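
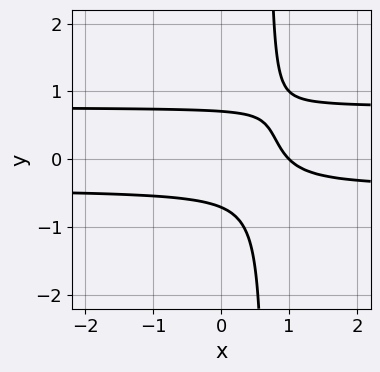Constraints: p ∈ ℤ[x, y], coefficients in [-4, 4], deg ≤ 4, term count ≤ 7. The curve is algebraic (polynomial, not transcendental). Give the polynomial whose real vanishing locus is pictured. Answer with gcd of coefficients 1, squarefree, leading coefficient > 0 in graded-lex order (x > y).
3*x*y^2 - x*y - 2*y^2 - x + 1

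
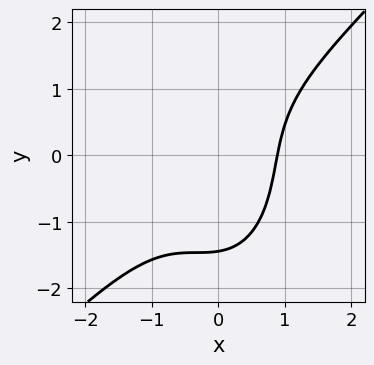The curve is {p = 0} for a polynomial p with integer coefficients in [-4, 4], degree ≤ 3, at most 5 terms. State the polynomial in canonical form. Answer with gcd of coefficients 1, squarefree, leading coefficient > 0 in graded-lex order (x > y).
3*x^3 - 2*x^2*y - y^3 + x - 3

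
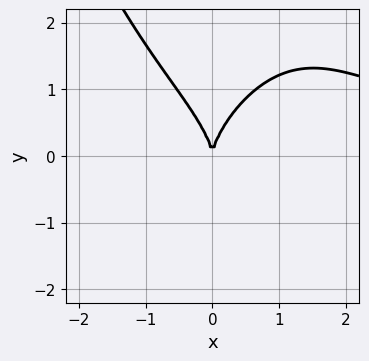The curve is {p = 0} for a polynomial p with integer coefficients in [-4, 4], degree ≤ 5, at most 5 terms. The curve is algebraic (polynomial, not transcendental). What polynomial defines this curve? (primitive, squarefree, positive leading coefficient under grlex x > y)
(a) deg p = 4. No degree-3 curve has this shape.
(b) Observable constraints: one x-axis crossing is at x = 0; one y-axis crossing is at y = 0.
(c) Assembling these constraints gives the stated polynomial.

x^3*y + y^3 - 3*x^2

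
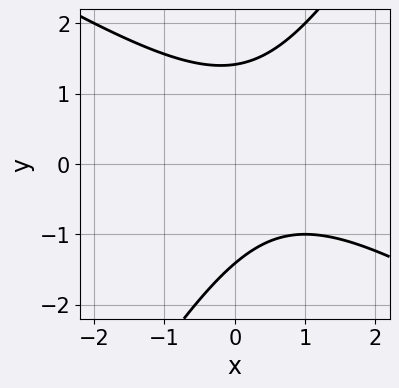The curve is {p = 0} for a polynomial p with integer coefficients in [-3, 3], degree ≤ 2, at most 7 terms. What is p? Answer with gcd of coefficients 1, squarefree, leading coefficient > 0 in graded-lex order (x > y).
x^2 + x*y - y^2 - x + 2

deg p = 2. A generic line meets the curve in up to 2 points.
Observable constraints: it misses every integer gridline on the x-axis.
The integer polynomial consistent with all of this is the stated p.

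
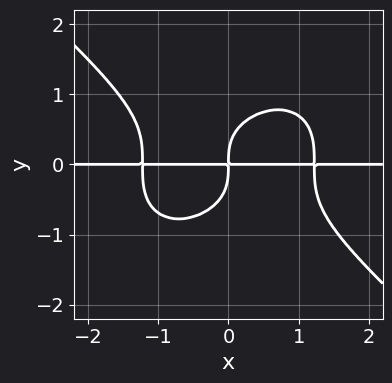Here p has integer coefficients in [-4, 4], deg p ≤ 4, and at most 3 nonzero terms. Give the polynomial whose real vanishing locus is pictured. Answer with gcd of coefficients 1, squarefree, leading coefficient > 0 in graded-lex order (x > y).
First, degree: the shape is more complex than any degree-3 curve, so deg p = 4.
Then, reading off the gridlines: every point of the x-axis in the box is on the curve.
Finally, together with the visible shape, these determine p as stated.

2*x^3*y + 3*y^4 - 3*x*y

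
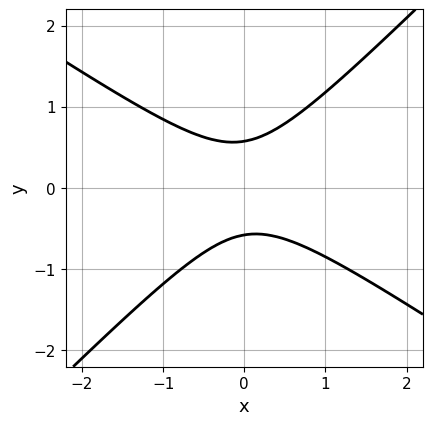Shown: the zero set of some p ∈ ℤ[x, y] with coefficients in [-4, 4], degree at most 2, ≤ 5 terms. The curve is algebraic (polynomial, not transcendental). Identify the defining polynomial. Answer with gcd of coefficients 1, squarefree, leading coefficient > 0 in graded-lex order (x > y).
2*x^2 + x*y - 3*y^2 + 1

Degree: no degree-1 curve has this shape, so deg p = 2.
Observable constraints: the curve avoids every integer x-axis point in the box.
Together with the visible shape, these determine p as stated.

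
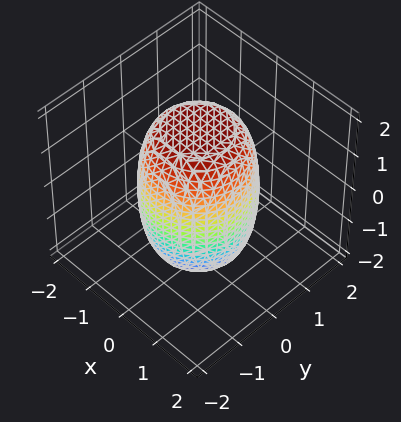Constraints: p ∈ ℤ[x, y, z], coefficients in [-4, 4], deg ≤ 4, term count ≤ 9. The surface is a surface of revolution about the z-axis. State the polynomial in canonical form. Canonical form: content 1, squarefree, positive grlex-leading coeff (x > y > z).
The degree is 4 — no degree-3 surface has this shape.
By symmetry, the z-axis is an axis of rotation, so x and y enter only as x² + y².
From the axis intercepts and sections: a circular section at z = 0 has radius between 1 and 2.
Together with the visible shape, these determine p as stated.

2*x^4 + 4*x^2*y^2 + 2*y^4 - x^2 - y^2 + z^2 - 3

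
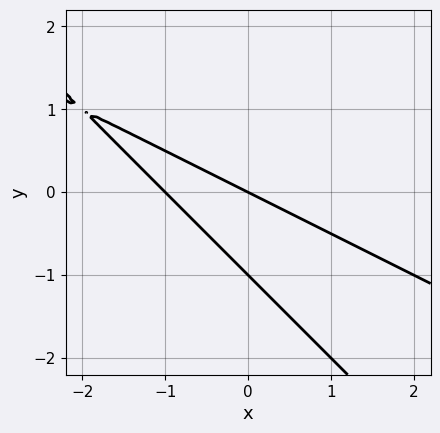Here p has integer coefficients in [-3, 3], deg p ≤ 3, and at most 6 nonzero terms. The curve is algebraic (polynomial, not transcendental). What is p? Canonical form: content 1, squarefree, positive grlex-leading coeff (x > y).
x^2 + 3*x*y + 2*y^2 + x + 2*y

1. The degree is 2 — the shape is more complex than any degree-1 curve.
2. Observable constraints: among the integer gridlines, it crosses the x-axis at x ∈ {-1, 0}; the y-axis gridline crossings are at y ∈ {-1, 0}.
3. Together with the visible shape, these determine p as stated.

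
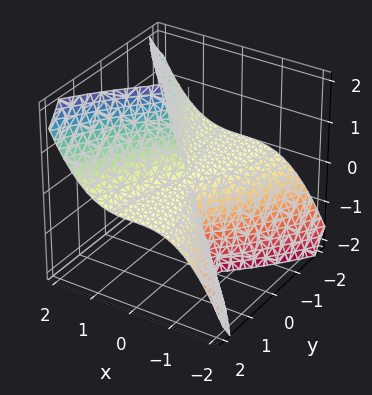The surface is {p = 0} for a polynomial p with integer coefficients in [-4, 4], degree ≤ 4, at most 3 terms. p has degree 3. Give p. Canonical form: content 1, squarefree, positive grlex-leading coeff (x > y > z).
3*x^3 - x^2*z - 3*y^2*z

deg p = 3.
Against the integer gridlines: every point of the y-axis in the box is on the surface; one x-axis crossing is at x = 0.
Solving for integer coefficients yields p as stated.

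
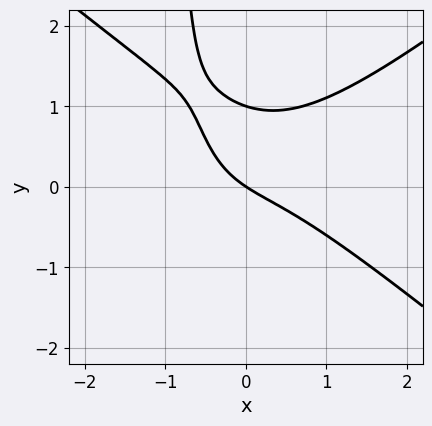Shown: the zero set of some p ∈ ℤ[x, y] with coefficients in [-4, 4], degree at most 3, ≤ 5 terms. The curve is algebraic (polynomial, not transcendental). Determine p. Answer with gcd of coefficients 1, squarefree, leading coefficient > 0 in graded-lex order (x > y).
1. deg p = 3. The shape is more complex than any degree-2 curve.
2. From the axis intercepts and sections: it crosses the x-axis at the gridline x = 0; the y-axis gridline crossings are at y ∈ {0, 1}.
3. Solving for integer coefficients yields p as stated.

2*x^3 - 3*x*y^2 - 3*y^2 + 2*x + 3*y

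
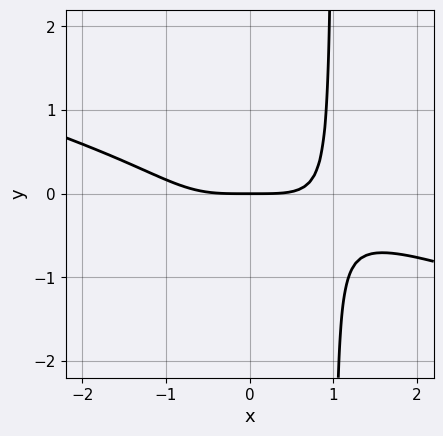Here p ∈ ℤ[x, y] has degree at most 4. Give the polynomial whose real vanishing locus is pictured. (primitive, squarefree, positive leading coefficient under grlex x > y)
(a) Degree: no degree-3 curve has this shape, so deg p = 4.
(b) Observable constraints: it meets the y-axis at y = 0 (among the integer gridlines); one x-axis crossing is at x = 0.
(c) Fitting integer coefficients to these (and the overall shape) gives p.

x^4 + 3*x^3*y - 3*y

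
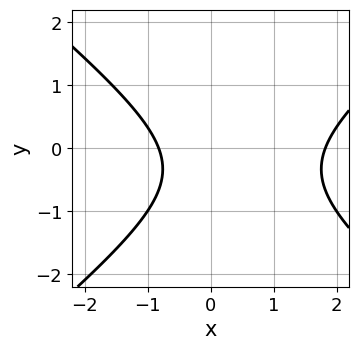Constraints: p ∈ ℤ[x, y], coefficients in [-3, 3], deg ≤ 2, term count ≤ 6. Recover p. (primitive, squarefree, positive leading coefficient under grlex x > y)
Degree: no degree-1 curve has this shape, so deg p = 2.
Checking where it meets the axes: it misses every integer gridline on the y-axis.
Putting this together gives p.

2*x^2 - 3*y^2 - 2*x - 2*y - 3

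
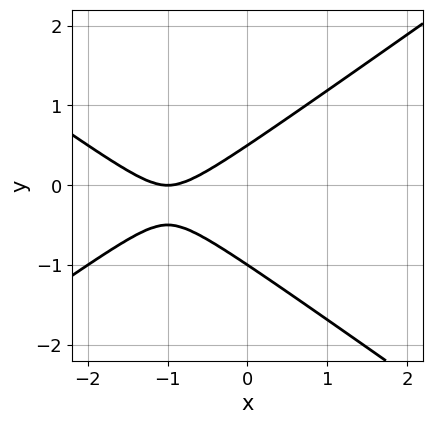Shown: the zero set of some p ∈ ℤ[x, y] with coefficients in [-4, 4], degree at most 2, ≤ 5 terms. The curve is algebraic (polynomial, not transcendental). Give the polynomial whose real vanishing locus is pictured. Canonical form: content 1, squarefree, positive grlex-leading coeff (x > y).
The degree is 2 — no degree-1 curve has this shape.
From the visible intercepts: it meets the y-axis at y = -1 (among the integer gridlines); it meets the x-axis at x = -1 (among the integer gridlines).
Putting this together gives p.

x^2 - 2*y^2 + 2*x - y + 1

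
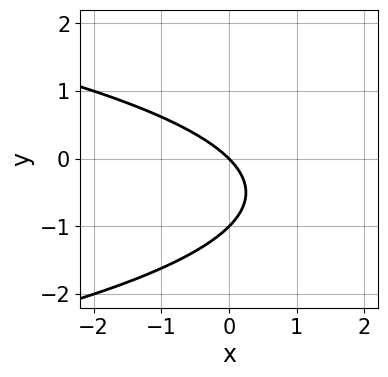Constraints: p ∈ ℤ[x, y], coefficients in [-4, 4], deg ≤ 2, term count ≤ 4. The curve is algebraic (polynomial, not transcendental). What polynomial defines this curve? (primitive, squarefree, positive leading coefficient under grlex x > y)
First, the degree is 2 — the shape is more complex than any degree-1 curve.
Then, observable constraints: one x-axis crossing is at x = 0; among the integer gridlines, it crosses the y-axis at y ∈ {-1, 0}.
Finally, putting this together gives p.

y^2 + x + y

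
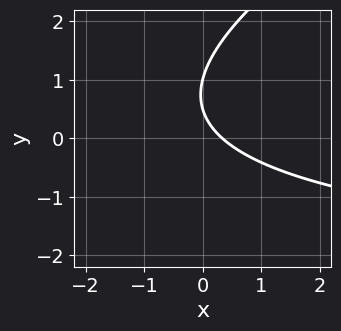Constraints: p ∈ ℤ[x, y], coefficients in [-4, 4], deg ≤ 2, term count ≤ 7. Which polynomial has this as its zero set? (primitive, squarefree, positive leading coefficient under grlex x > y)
x*y - 2*y^2 + 3*x + 3*y - 1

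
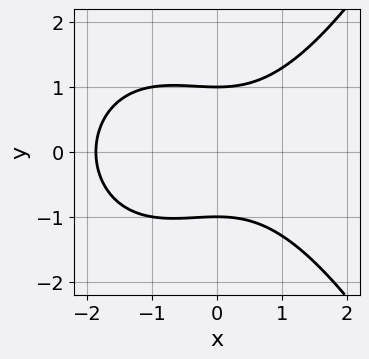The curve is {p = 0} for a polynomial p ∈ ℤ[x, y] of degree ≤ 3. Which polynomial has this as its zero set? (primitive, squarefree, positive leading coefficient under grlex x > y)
x^3 + x^2 - 3*y^2 + 3

The degree is 3 — no degree-2 curve has this shape.
Symmetries: mirror symmetry y ↦ −y ⇒ only even powers of y.
Against the integer gridlines: among the integer gridlines, it crosses the y-axis at y ∈ {-1, 1}.
Together with the visible shape, these determine p as stated.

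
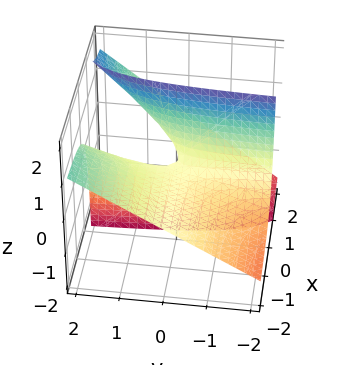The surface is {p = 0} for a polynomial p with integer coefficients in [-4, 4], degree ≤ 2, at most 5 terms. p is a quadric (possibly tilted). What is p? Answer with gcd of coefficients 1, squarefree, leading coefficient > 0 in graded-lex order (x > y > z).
2*x*y - 3*x*z + z

1. Degree: the shape is more complex than any degree-1 surface, so deg p = 2.
2. From the visible intercepts: every point of the x-axis in the box is on the surface; it meets the z-axis at z = 0 (among the integer gridlines); every point of the y-axis in the box is on the surface.
3. Together with the visible shape, these determine p as stated.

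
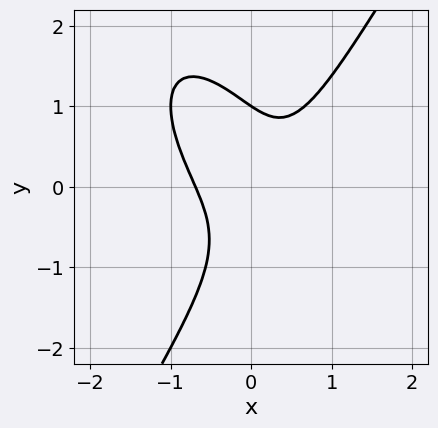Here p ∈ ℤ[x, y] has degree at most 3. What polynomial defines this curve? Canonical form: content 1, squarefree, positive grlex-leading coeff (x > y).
3*x^3 + x^2*y - y^3 - 2*x*y + 1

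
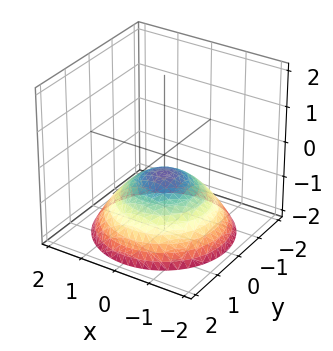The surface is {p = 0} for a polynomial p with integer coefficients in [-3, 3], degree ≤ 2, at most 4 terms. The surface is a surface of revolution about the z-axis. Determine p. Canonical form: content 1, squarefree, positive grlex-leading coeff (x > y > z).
x^2 + y^2 + 2*z + 1

Degree: no degree-1 surface has this shape, so deg p = 2.
By symmetry, the z-axis is an axis of rotation, so x and y enter only as x² + y².
From the axis intercepts and sections: it misses every integer gridline on the y-axis; a circular section at z = -2 has radius between 1 and 2; it misses every integer gridline on the x-axis.
Putting this together gives p.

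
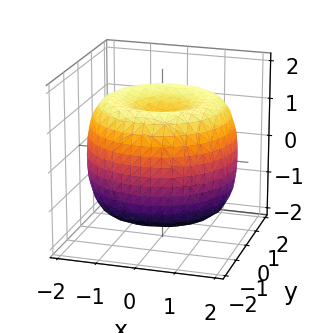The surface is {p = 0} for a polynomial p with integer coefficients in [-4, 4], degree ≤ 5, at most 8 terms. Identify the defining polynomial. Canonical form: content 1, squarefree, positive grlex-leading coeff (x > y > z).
1. Degree: the shape is more complex than any degree-3 surface, so deg p = 4.
2. Symmetry: every cross-section ⟂ z is a circle, so x, y appear only via x² + y².
3. From the visible intercepts: a circular section at z = 1 has radius between 1 and 2; among the integer gridlines, it crosses the z-axis at z ∈ {-1, 1}.
4. Solving for integer coefficients yields p as stated.

x^4 + 2*x^2*y^2 + y^4 - 3*x^2 - 3*y^2 + 2*z^2 - 2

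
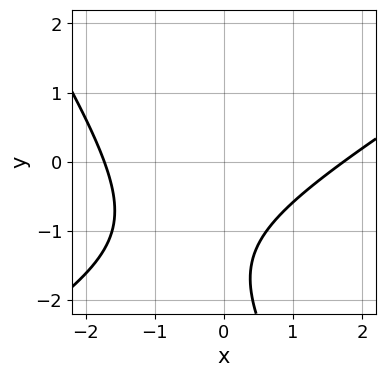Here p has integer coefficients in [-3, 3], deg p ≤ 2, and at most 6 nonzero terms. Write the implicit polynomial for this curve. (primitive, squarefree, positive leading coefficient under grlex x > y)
1. Degree: a generic line meets the curve in up to 2 points, so deg p = 2.
2. Checking where it meets the axes: no y-intercept at any integer in the box.
3. Matching integer coefficients to the picture gives p.

x^2 - x*y - y^2 - 3*y - 3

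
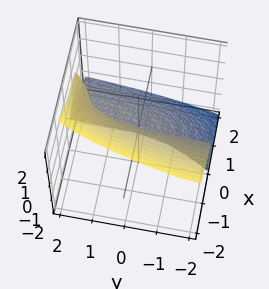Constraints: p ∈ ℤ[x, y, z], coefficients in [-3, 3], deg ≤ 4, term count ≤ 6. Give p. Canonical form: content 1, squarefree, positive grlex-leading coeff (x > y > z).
(a) deg p = 3. A generic line meets the surface in up to 3 points.
(b) Checking where it meets the axes: one x-axis crossing is at x = 0; every point of the y-axis in the box is on the surface.
(c) These observations pin down the coefficients.

2*x^3 - 2*y*z^2 + 3*z^3 - 3*x^2 + 2*x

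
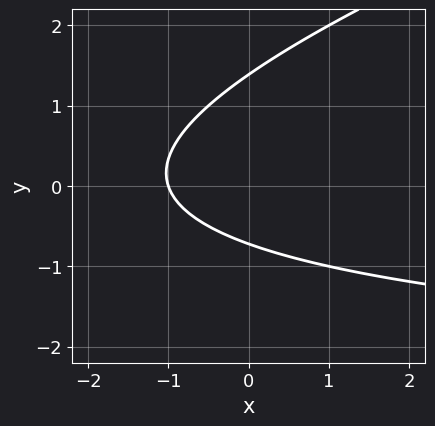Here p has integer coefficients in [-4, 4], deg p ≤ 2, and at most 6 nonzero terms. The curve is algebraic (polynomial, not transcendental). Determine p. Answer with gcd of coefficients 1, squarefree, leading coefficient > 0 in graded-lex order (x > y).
x*y - 3*y^2 + 3*x + 2*y + 3

First, degree: the shape is more complex than any degree-1 curve, so deg p = 2.
Then, observable constraints: it meets the x-axis at x = -1 (among the integer gridlines).
Finally, these observations pin down the coefficients.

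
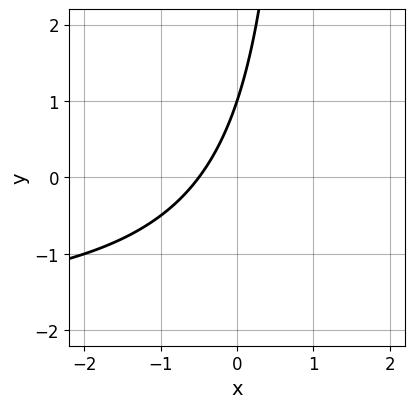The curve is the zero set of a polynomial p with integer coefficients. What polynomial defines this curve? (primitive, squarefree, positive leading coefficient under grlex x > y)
x*y + 2*x - y + 1

1. The degree is 2 — a generic line meets the curve in up to 2 points.
2. Observable constraints: it crosses the y-axis at the gridline y = 1.
3. Solving for integer coefficients yields p as stated.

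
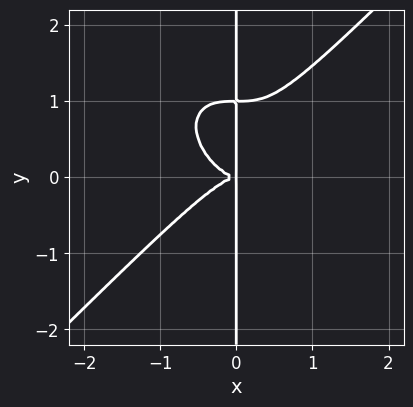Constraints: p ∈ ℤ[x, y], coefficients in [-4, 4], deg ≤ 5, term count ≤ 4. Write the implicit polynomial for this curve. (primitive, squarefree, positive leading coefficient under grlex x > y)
x^4 - x*y^3 + x*y^2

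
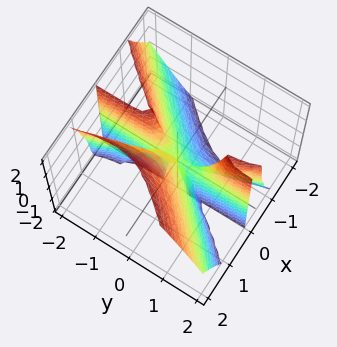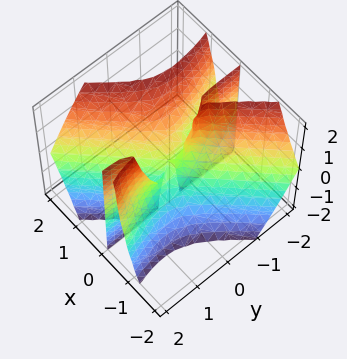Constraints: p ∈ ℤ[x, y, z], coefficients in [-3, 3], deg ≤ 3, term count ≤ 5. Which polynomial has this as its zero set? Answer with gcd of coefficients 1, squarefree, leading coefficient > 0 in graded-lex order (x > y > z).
3*x^3 - 2*x^2*y - 2*x^2*z - x*y^2

First, the degree is 3 — the shape is more complex than any degree-2 surface.
Next, reading off the gridlines: the visible y-axis segment lies entirely on the surface; every point of the z-axis in the box is on the surface.
Finally, matching integer coefficients to the picture gives p.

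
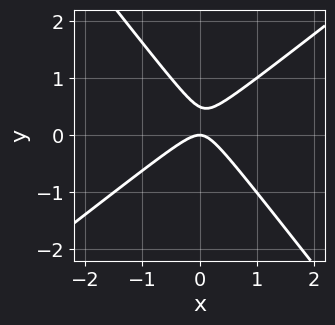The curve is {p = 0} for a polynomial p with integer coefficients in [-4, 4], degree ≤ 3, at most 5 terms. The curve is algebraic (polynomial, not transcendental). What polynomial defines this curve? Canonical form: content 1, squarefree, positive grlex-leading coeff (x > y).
(a) The degree is 2 — no degree-1 curve has this shape.
(b) Checking where it meets the axes: one y-axis crossing is at y = 0; it meets the x-axis at x = 0 (among the integer gridlines).
(c) These observations pin down the coefficients.

2*x^2 - x*y - 2*y^2 + y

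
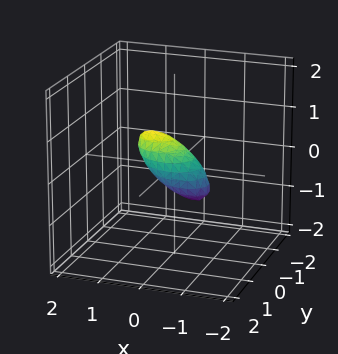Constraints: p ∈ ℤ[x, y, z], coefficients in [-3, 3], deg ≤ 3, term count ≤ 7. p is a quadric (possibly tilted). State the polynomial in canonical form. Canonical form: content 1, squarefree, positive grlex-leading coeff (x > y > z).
Degree: no degree-1 surface has this shape, so deg p = 2.
Putting this together gives p.

2*x^2 + x*y - 3*x*z + 3*y^2 + 3*z^2 - 1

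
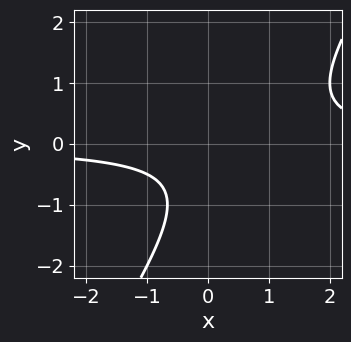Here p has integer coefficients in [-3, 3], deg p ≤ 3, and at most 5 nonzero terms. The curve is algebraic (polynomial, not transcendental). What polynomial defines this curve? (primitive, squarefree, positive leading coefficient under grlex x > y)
3*x*y - 2*y^2 - 2*y - 2

1. The degree is 2 — the shape is more complex than any degree-1 curve.
2. Checking where it meets the axes: the curve avoids every integer x-axis point in the box; it misses every integer gridline on the y-axis.
3. Matching integer coefficients to the picture gives p.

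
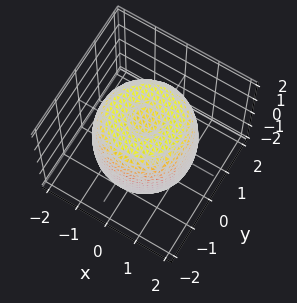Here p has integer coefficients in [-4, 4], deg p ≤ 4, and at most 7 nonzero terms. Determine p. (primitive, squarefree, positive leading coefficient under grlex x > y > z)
2*x^4 + 4*x^2*y^2 + 2*y^4 - 3*x^2 - 3*y^2 + 2*z^2 - 3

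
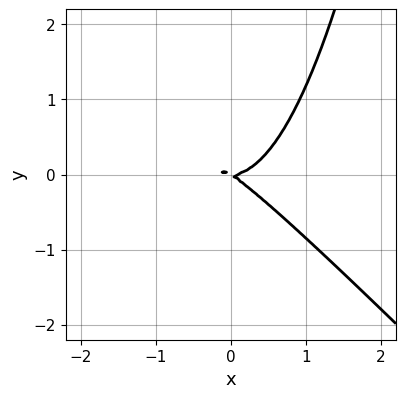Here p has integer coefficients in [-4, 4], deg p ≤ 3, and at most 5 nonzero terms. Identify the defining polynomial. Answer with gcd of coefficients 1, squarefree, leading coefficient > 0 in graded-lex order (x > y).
3*x^3 + 3*x^2*y - 2*x*y - 3*y^2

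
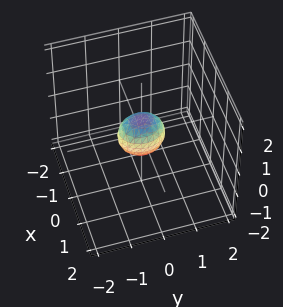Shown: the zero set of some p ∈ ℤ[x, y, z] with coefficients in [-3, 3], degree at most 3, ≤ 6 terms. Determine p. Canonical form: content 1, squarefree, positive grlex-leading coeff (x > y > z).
(a) The degree is 2 — a closed, bounded, convex surface; a quadric.
(b) Symmetries: it's symmetric under z → −z, forcing even powers of z; the x ↦ −x reflection is a symmetry, so x appears only in even powers; mirror symmetry y ↦ −y ⇒ only even powers of y.
(c) Putting this together gives p.

3*x^2 + 2*y^2 + 2*z^2 - 1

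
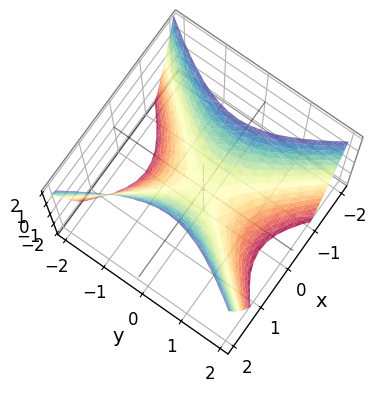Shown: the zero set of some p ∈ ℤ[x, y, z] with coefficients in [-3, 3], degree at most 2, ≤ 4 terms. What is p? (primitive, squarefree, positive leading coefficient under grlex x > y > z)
3*x^2 - 2*y^2 - 2*z

First, deg p = 2. A hyperbolic paraboloid; a quadric.
Then, symmetries: mirror symmetry x ↦ −x ⇒ only even powers of x; mirror symmetry y ↦ −y ⇒ only even powers of y.
Then, reading off the gridlines: it crosses the y-axis at the gridline y = 0; it meets the x-axis at x = 0 (among the integer gridlines); one z-axis crossing is at z = 0.
Finally, these observations pin down the coefficients.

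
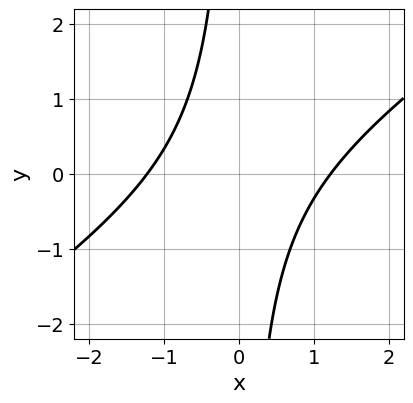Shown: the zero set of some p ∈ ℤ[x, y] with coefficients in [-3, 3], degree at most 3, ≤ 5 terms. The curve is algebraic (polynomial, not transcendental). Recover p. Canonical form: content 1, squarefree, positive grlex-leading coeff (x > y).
First, deg p = 2. The shape is more complex than any degree-1 curve.
Next, checking where it meets the axes: no y-intercept at any integer in the box.
Finally, together with the visible shape, these determine p as stated.

2*x^2 - 3*x*y - 3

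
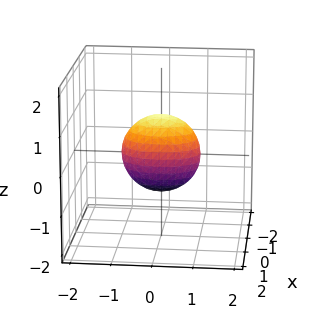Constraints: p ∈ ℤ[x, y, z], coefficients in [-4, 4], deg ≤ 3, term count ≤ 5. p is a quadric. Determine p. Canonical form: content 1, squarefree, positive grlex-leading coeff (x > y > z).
2*x^2 + y^2 + z^2 - 1

(a) The degree is 2 — a closed, bounded, convex surface; a quadric.
(b) Symmetries: the y ↦ −y reflection is a symmetry, so y appears only in even powers; it's symmetric under x → −x, forcing even powers of x; it's symmetric under z → −z, forcing even powers of z.
(c) Observable constraints: the y-axis gridline crossings are at y ∈ {-1, 1}; among the integer gridlines, it crosses the z-axis at z ∈ {-1, 1}.
(d) Assembling these constraints gives the stated polynomial.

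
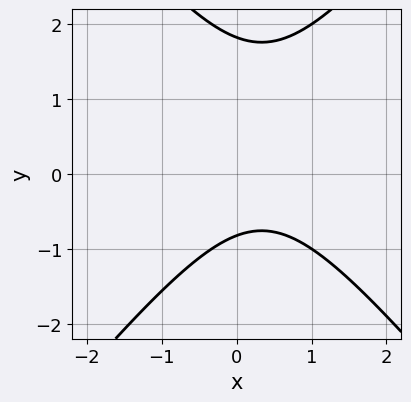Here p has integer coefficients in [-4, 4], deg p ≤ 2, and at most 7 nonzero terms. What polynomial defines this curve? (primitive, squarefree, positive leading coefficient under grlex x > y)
3*x^2 - 2*y^2 - 2*x + 2*y + 3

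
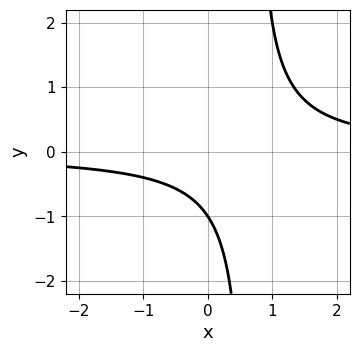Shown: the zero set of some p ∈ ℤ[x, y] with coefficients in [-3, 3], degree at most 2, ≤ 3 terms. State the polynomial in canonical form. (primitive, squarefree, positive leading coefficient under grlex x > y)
1. Degree: a generic line meets the curve in up to 2 points, so deg p = 2.
2. Against the integer gridlines: it crosses the y-axis at the gridline y = -1; it misses every integer gridline on the x-axis.
3. Together with the visible shape, these determine p as stated.

3*x*y - 2*y - 2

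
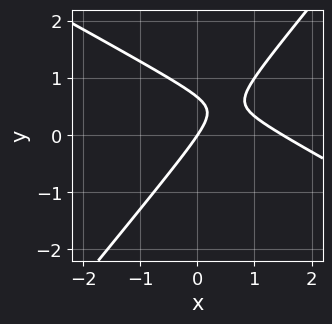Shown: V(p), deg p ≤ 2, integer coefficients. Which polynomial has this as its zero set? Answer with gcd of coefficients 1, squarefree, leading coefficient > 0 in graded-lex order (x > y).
2*x^2 + 2*x*y - 3*y^2 - 3*x + 2*y

First, the degree is 2 — no degree-1 curve has this shape.
Then, checking where it meets the axes: it meets the x-axis at x = 0 (among the integer gridlines); it meets the y-axis at y = 0 (among the integer gridlines).
Finally, putting this together gives p.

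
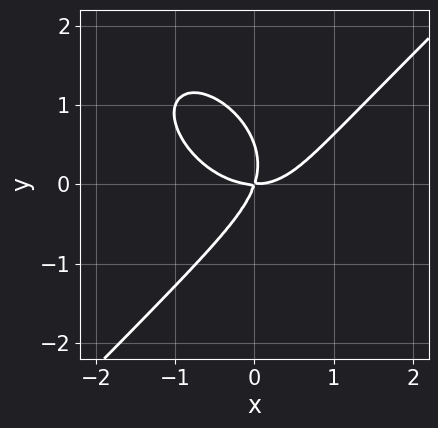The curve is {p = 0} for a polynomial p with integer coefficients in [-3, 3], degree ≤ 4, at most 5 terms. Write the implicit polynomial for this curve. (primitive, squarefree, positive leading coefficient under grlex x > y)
2*x^3 - 2*y^3 - 3*x*y + y^2

deg p = 3. The shape is more complex than any degree-2 curve.
From the axis intercepts and sections: one x-axis crossing is at x = 0; it crosses the y-axis at the gridline y = 0.
Fitting integer coefficients to these (and the overall shape) gives p.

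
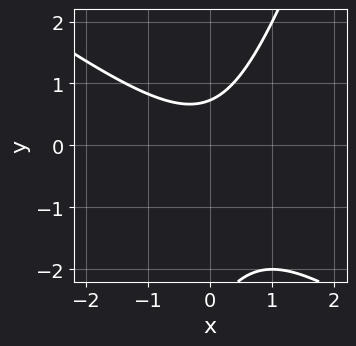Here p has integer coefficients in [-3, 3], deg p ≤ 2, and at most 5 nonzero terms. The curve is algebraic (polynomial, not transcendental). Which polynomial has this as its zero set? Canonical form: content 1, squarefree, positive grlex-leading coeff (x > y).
2*x^2 + 2*x*y - y^2 - 2*y + 2

(a) The degree is 2 — the shape is more complex than any degree-1 curve.
(b) Against the integer gridlines: it misses every integer gridline on the x-axis.
(c) Putting this together gives p.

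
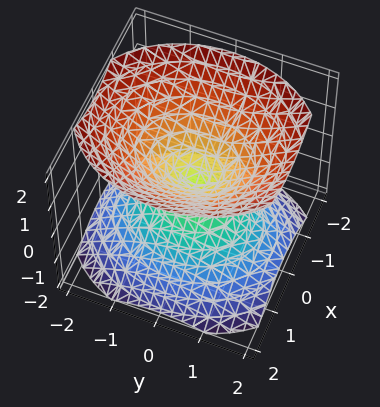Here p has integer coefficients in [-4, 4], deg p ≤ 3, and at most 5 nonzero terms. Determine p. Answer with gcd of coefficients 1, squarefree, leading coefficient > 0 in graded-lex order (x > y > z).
1. I count 2 distinct pieces. They look like related sheets of one shape, so recover p as a whole.
2. Degree: a double cone through the origin; a quadric, so deg p = 2.
3. Symmetries: it's symmetric under z → −z, forcing even powers of z; mirror symmetry x ↦ −x ⇒ only even powers of x; the y ↦ −y reflection is a symmetry, so y appears only in even powers.
4. From the axis intercepts and sections: it crosses the y-axis at the gridline y = 0; it crosses the z-axis at the gridline z = 0.
5. These observations pin down the coefficients.

3*x^2 + 2*y^2 - 3*z^2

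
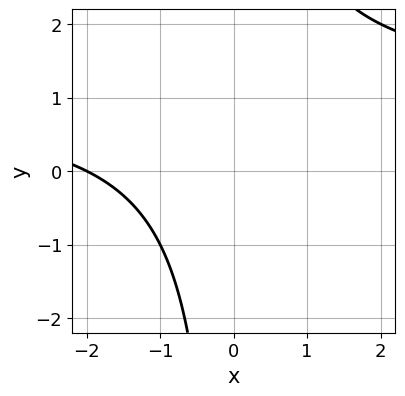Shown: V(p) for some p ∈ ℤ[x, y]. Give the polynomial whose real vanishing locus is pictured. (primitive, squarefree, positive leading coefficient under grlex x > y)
First, deg p = 2.
Next, against the integer gridlines: it meets the x-axis at x = -2 (among the integer gridlines); no y-intercept at any integer in the box.
Finally, these observations pin down the coefficients.

x*y - x - 2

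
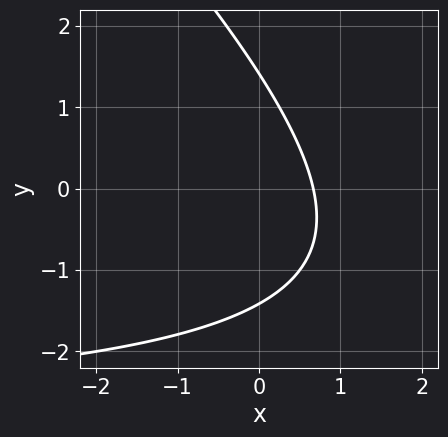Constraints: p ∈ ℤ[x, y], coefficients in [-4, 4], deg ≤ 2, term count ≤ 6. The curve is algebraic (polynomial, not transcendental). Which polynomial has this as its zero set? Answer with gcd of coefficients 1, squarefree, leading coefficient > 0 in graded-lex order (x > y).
x*y + y^2 + 3*x - 2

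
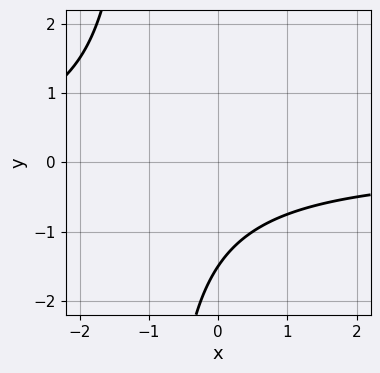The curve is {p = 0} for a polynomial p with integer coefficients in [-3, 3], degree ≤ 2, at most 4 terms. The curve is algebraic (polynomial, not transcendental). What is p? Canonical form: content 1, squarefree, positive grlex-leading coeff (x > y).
2*x*y + 2*y + 3

1. deg p = 2. No degree-1 curve has this shape.
2. From the visible intercepts: the curve avoids every integer x-axis point in the box.
3. Matching integer coefficients to the picture gives p.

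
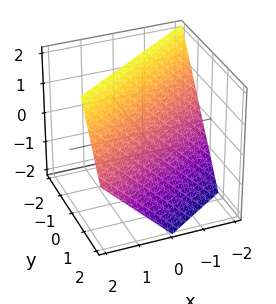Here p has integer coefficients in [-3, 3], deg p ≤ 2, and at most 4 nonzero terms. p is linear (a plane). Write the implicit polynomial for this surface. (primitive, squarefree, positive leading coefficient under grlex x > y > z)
Degree: the surface is flat (a plane), so deg p = 1.
From the axis intercepts and sections: it meets the z-axis at z = 1 (among the integer gridlines); it meets the x-axis at x = -1 (among the integer gridlines).
Fitting integer coefficients to these (and the overall shape) gives p.

2*x - 3*y - 2*z + 2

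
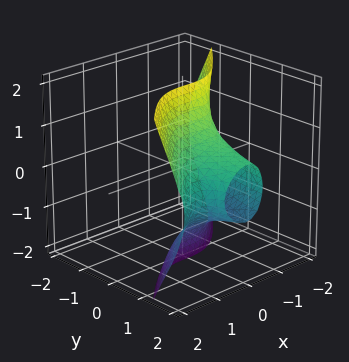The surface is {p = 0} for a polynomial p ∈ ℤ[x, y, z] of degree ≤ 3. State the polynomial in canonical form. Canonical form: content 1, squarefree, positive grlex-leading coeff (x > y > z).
3*x^3 - 3*x^2*y - 2*y*z^2 + 2

First, the degree is 3 — no degree-2 surface has this shape.
Next, from the visible intercepts: no z-intercept at any integer in the box; it misses every integer gridline on the y-axis.
Finally, solving for integer coefficients yields p as stated.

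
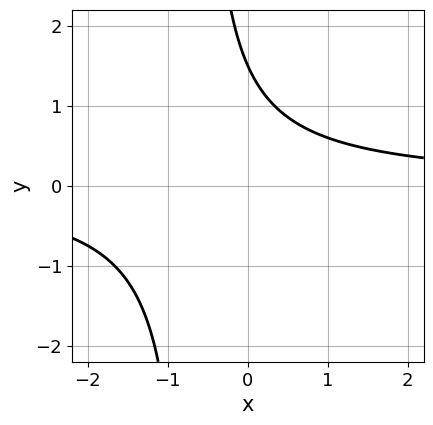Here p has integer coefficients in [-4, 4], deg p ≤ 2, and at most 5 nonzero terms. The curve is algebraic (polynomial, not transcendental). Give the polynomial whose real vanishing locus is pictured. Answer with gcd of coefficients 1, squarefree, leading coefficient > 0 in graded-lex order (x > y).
3*x*y + 2*y - 3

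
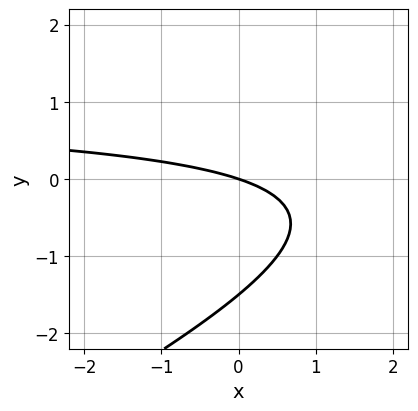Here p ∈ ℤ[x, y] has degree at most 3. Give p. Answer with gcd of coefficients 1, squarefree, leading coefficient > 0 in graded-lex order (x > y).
Degree: no degree-1 curve has this shape, so deg p = 2.
Reading off the gridlines: one y-axis crossing is at y = 0; it crosses the x-axis at the gridline x = 0.
Putting this together gives p.

x*y - 2*y^2 - x - 3*y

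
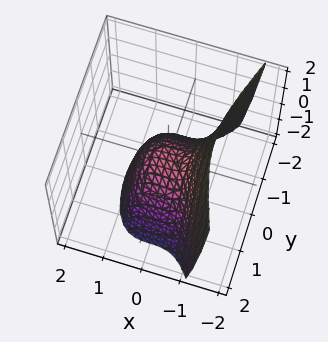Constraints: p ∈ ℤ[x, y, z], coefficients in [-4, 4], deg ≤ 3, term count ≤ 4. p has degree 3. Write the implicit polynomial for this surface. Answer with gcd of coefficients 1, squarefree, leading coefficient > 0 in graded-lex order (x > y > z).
(a) deg p = 3. The shape is more complex than any degree-2 surface.
(b) Against the integer gridlines: one x-axis crossing is at x = 0; one y-axis crossing is at y = 0; one z-axis crossing is at z = 0.
(c) These observations pin down the coefficients.

3*x^3 + 2*y^2 + 2*z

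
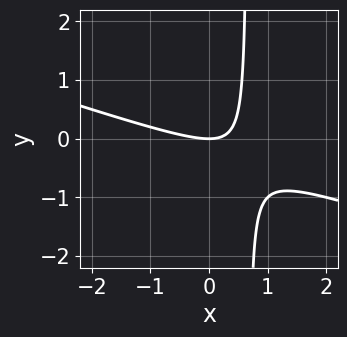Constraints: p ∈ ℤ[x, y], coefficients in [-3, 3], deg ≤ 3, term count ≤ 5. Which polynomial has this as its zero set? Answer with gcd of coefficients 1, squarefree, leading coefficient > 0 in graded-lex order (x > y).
x^2 + 3*x*y - 2*y

Degree: a generic line meets the curve in up to 2 points, so deg p = 2.
Against the integer gridlines: one y-axis crossing is at y = 0; one x-axis crossing is at x = 0.
Solving for integer coefficients yields p as stated.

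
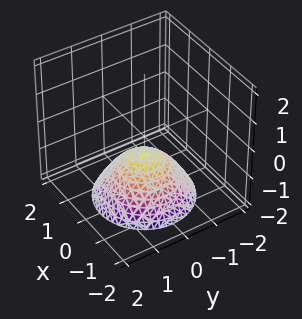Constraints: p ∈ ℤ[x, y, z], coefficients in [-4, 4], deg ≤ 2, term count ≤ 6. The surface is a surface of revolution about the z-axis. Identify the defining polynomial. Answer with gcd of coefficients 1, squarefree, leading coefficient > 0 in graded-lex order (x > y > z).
2*x^2 + 2*y^2 + 3*z + 2

1. The degree is 2 — no degree-1 surface has this shape.
2. Symmetries: the surface is invariant under rotation about z: p = q(x² + y², z).
3. Reading off the gridlines: a circular section at z = -1 has radius between 0 and 1; the surface avoids every integer x-axis point in the box; it misses every integer gridline on the y-axis.
4. Together with the visible shape, these determine p as stated.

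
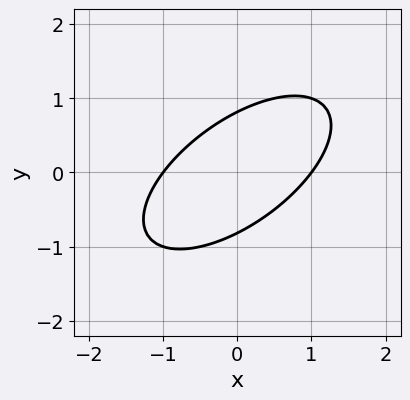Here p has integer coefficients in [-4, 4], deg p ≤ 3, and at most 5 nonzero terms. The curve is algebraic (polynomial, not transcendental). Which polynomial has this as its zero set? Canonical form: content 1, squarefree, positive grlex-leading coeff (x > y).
The degree is 2 — no degree-1 curve has this shape.
From the visible intercepts: the x-axis gridline crossings are at x ∈ {-1, 1}.
Fitting integer coefficients to these (and the overall shape) gives p.

2*x^2 - 3*x*y + 3*y^2 - 2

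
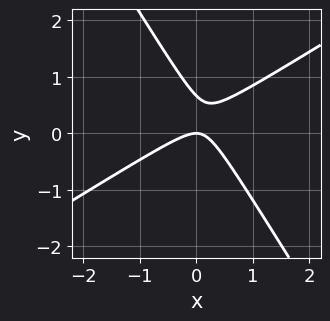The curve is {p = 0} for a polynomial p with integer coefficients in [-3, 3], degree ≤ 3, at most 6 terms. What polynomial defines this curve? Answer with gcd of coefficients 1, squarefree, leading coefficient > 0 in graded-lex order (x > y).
1. deg p = 2. No degree-1 curve has this shape.
2. Observable constraints: it crosses the y-axis at the gridline y = 0; one x-axis crossing is at x = 0.
3. The integer polynomial consistent with all of this is the stated p.

3*x^2 - 3*x*y - 3*y^2 + 2*y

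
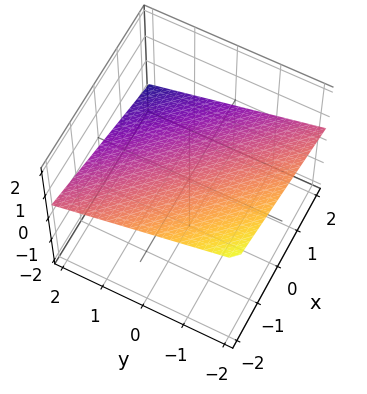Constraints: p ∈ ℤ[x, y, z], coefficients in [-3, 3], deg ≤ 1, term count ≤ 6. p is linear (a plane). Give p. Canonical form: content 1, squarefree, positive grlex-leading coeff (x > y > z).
x + y + 3*z - 2

(a) The degree is 1 — every cross-section is a straight line — this is a plane.
(b) Checking where it meets the axes: it crosses the y-axis at the gridline y = 2; it meets the x-axis at x = 2 (among the integer gridlines).
(c) Assembling these constraints gives the stated polynomial.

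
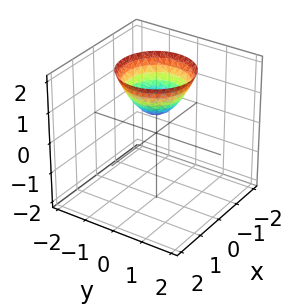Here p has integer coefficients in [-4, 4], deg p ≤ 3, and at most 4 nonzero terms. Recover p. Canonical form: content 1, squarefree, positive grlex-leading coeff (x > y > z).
1. The degree is 2 — no degree-1 surface has this shape.
2. Symmetries: the surface is invariant under rotation about z: p = q(x² + y², z).
3. Reading off the gridlines: the surface avoids every integer x-axis point in the box; a circular section at z = 1 has radius between 0 and 1; it misses every integer gridline on the y-axis.
4. Putting this together gives p.

3*x^2 + 3*y^2 - 3*z + 2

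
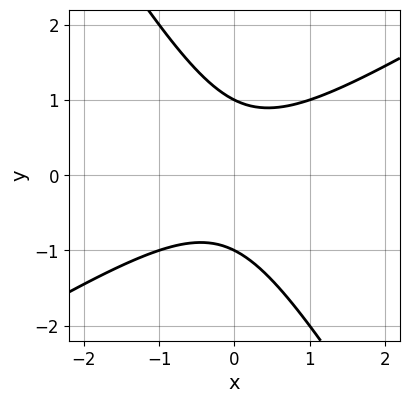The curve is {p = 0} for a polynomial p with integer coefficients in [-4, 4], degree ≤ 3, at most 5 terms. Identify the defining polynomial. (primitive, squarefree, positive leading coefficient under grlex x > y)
x^2 - x*y - y^2 + 1

1. deg p = 2. A generic line meets the curve in up to 2 points.
2. From the axis intercepts and sections: the y-axis gridline crossings are at y ∈ {-1, 1}; no x-intercept at any integer in the box.
3. Putting this together gives p.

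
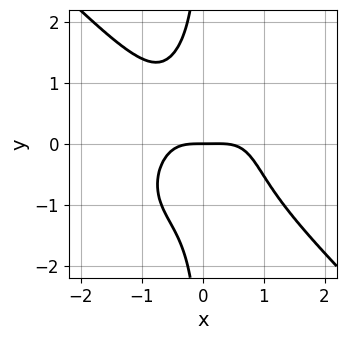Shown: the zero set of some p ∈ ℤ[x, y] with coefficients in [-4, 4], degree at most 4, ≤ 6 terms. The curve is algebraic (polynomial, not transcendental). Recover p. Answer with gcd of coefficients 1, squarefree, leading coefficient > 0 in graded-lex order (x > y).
3*x^4 + 3*x*y^3 - x^3 + 3*y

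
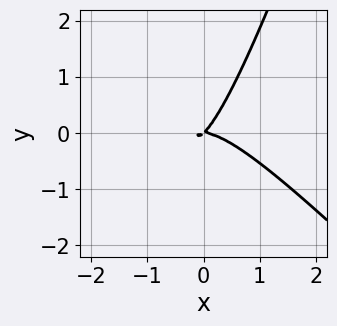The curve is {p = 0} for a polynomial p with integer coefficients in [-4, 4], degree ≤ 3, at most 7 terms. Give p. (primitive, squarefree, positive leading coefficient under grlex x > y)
First, the degree is 3 — a generic line meets the curve in up to 3 points.
Next, reading off the gridlines: it meets the x-axis at x = 0 (among the integer gridlines); it meets the y-axis at y = 0 (among the integer gridlines).
Finally, assembling these constraints gives the stated polynomial.

3*x^3 + 2*x^2*y - x*y^2 + 2*x*y - 2*y^2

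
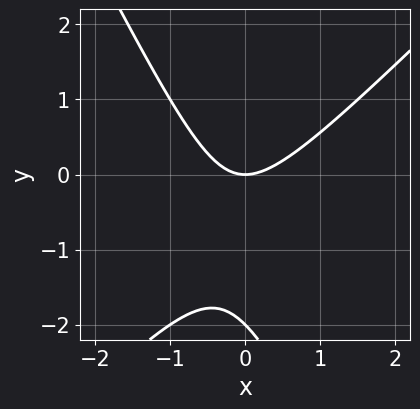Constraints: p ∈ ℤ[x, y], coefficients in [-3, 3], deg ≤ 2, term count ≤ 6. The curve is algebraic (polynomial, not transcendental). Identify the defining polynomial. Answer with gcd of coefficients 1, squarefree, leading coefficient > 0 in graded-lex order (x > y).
deg p = 2. A generic line meets the curve in up to 2 points.
Checking where it meets the axes: one x-axis crossing is at x = 0; among the integer gridlines, it crosses the y-axis at y ∈ {-2, 0}.
Together with the visible shape, these determine p as stated.

2*x^2 - x*y - y^2 - 2*y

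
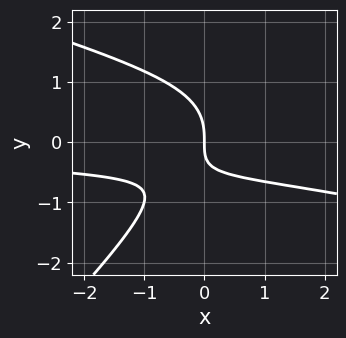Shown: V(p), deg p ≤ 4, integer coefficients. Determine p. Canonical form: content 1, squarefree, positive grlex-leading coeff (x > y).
x^2*y + 2*x*y^2 - 3*y^3 - 3*x*y - 3*x

First, degree: no degree-2 curve has this shape, so deg p = 3.
Then, observable constraints: one x-axis crossing is at x = 0; it crosses the y-axis at the gridline y = 0.
Finally, these observations pin down the coefficients.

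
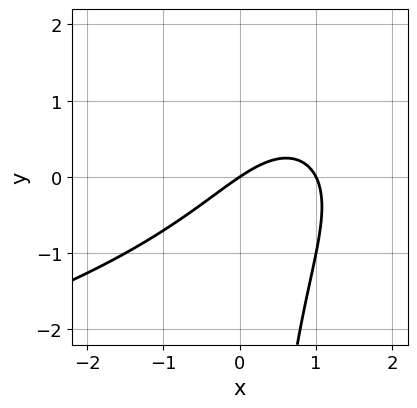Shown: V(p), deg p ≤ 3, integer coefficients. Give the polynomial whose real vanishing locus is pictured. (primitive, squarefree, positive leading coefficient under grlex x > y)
x*y^2 + 2*x^2 - 2*x*y - 2*x + 3*y

deg p = 3. The shape is more complex than any degree-2 curve.
Reading off the gridlines: among the integer gridlines, it crosses the x-axis at x ∈ {0, 1}; one y-axis crossing is at y = 0.
Matching integer coefficients to the picture gives p.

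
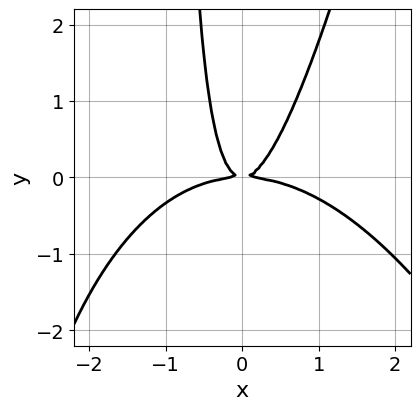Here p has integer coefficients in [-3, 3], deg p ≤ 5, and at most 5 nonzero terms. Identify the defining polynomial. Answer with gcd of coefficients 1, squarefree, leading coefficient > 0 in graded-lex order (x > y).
x^4 + 3*x^2*y - x*y^2 - y^2

First, degree: the shape is more complex than any degree-3 curve, so deg p = 4.
Next, from the visible intercepts: one x-axis crossing is at x = 0; it meets the y-axis at y = 0 (among the integer gridlines).
Finally, together with the visible shape, these determine p as stated.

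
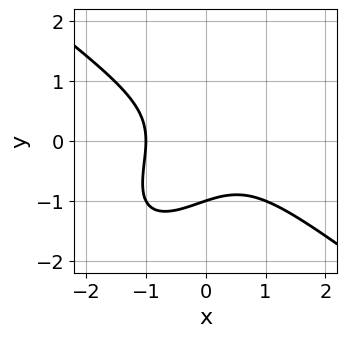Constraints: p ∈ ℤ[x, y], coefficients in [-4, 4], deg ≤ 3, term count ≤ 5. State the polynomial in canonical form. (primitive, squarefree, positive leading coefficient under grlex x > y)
1. deg p = 3. The shape is more complex than any degree-2 curve.
2. Reading off the gridlines: it crosses the y-axis at the gridline y = -1; one x-axis crossing is at x = -1.
3. The integer polynomial consistent with all of this is the stated p.

x^3 - x*y^2 + y^3 + 1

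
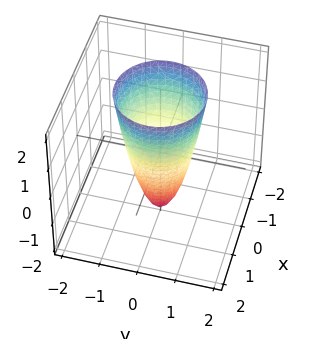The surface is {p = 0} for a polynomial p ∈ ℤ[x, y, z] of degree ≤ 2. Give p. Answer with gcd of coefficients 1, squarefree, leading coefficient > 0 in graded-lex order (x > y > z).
3*x^2 + 3*y^2 - z - 2

1. The degree is 2 — the shape is more complex than any degree-1 surface.
2. By symmetry, the z-axis is an axis of rotation, so x and y enter only as x² + y².
3. Reading off the gridlines: a circular section at z = 2 has radius between 1 and 2; one z-axis crossing is at z = -2.
4. The integer polynomial consistent with all of this is the stated p.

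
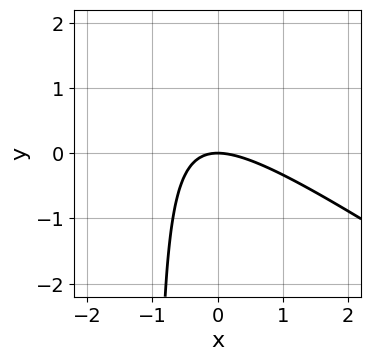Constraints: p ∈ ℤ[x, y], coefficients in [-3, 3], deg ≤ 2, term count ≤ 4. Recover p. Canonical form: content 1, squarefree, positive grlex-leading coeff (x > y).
2*x^2 + 3*x*y + 3*y

First, the degree is 2 — no degree-1 curve has this shape.
Then, reading off the gridlines: it meets the x-axis at x = 0 (among the integer gridlines); it meets the y-axis at y = 0 (among the integer gridlines).
Finally, matching integer coefficients to the picture gives p.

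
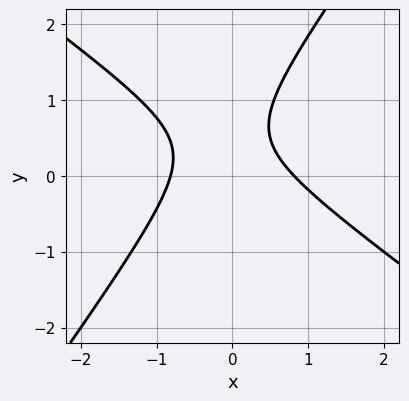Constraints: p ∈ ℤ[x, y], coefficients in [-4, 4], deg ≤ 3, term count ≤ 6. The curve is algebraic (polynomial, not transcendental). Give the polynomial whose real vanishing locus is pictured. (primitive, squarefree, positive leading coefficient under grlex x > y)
1. The degree is 2 — the shape is more complex than any degree-1 curve.
2. Checking where it meets the axes: the curve avoids every integer y-axis point in the box.
3. These observations pin down the coefficients.

3*x^2 + 2*x*y - 3*y^2 + 3*y - 2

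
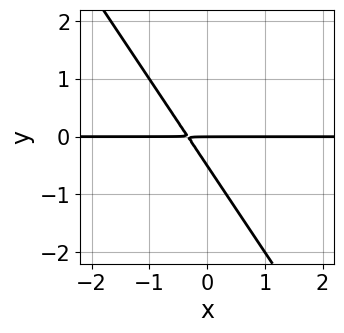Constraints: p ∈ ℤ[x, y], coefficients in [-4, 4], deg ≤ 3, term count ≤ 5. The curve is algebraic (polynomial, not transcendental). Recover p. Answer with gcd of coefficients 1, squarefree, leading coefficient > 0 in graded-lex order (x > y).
(a) deg p = 2. No degree-1 curve has this shape.
(b) From the visible intercepts: it crosses the y-axis at the gridline y = 0; every point of the x-axis in the box is on the curve.
(c) Together with the visible shape, these determine p as stated.

3*x*y + 2*y^2 + y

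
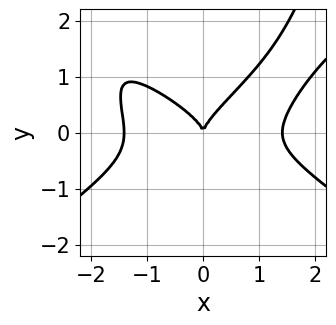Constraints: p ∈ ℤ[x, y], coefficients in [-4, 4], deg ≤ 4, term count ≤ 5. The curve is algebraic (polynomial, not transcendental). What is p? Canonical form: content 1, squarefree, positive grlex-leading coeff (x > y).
First, degree: a generic line meets the curve in up to 4 points, so deg p = 4.
Then, against the integer gridlines: it meets the y-axis at y = 0 (among the integer gridlines); one x-axis crossing is at x = 0.
Finally, these observations pin down the coefficients.

x^4 - 2*x^2*y^2 - x*y^2 + 3*y^3 - 2*x^2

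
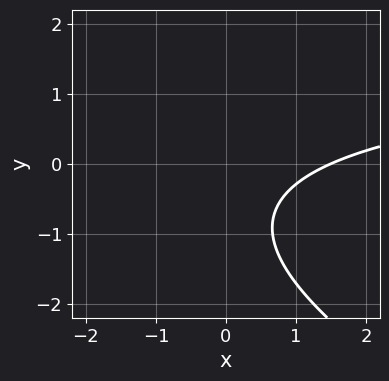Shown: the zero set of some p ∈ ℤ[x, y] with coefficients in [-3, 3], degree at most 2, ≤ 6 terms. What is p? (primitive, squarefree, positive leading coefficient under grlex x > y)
x*y + 2*y^2 - 2*x + 3*y + 3

First, deg p = 2. No degree-1 curve has this shape.
Then, from the visible intercepts: it misses every integer gridline on the y-axis.
Finally, the integer polynomial consistent with all of this is the stated p.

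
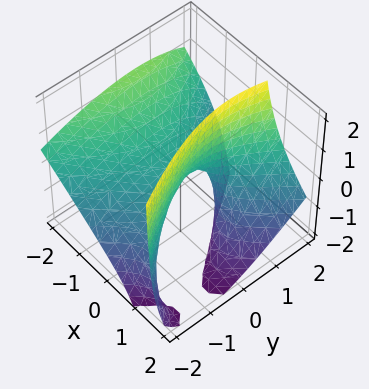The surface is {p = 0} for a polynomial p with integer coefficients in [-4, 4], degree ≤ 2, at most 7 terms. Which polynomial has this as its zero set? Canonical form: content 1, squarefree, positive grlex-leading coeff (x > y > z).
2*x^2 + 3*x*z - y^2 + y*z - 2*z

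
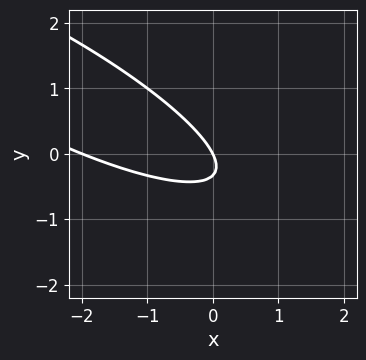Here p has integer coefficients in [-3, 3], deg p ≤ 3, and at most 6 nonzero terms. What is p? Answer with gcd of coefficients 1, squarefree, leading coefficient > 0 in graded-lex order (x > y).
x^2 + 3*x*y + 3*y^2 + 2*x + y

The degree is 2 — the shape is more complex than any degree-1 curve.
From the axis intercepts and sections: among the integer gridlines, it crosses the x-axis at x ∈ {-2, 0}; it meets the y-axis at y = 0 (among the integer gridlines).
Matching integer coefficients to the picture gives p.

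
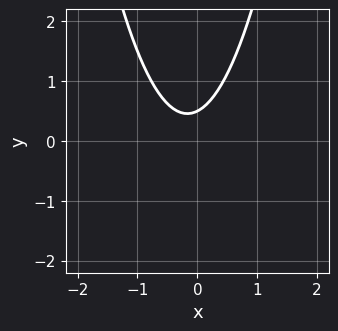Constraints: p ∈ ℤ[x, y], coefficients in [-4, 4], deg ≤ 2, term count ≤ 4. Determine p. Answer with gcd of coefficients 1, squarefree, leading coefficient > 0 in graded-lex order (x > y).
(a) Degree: a generic line meets the curve in up to 2 points, so deg p = 2.
(b) Checking where it meets the axes: it misses every integer gridline on the x-axis.
(c) Fitting integer coefficients to these (and the overall shape) gives p.

3*x^2 + x - 2*y + 1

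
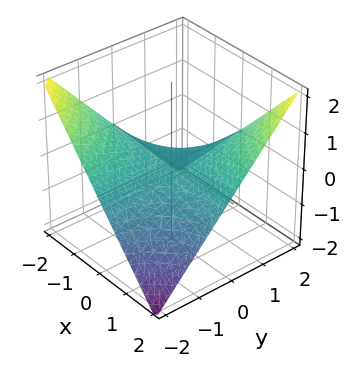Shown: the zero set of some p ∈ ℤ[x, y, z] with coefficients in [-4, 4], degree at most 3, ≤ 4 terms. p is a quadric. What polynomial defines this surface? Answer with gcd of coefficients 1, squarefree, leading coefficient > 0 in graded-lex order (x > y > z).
x*y - 2*z

1. The degree is 2 — a saddle surface; a quadric.
2. Checking where it meets the axes: the visible x-axis segment lies entirely on the surface; every point of the y-axis in the box is on the surface; one z-axis crossing is at z = 0.
3. Assembling these constraints gives the stated polynomial.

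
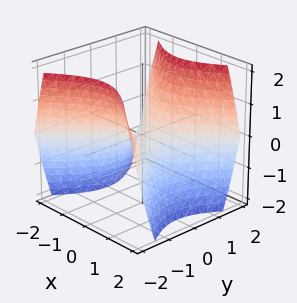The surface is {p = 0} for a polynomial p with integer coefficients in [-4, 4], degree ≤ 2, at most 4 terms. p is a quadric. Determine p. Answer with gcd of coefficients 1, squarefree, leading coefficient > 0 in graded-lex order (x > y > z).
x^2 - y^2 + z

First, deg p = 2.
Next, symmetries: it's symmetric under y → −y, forcing even powers of y; it's symmetric under x → −x, forcing even powers of x.
Next, from the axis intercepts and sections: it meets the z-axis at z = 0 (among the integer gridlines); it crosses the x-axis at the gridline x = 0; it crosses the y-axis at the gridline y = 0.
Finally, together with the visible shape, these determine p as stated.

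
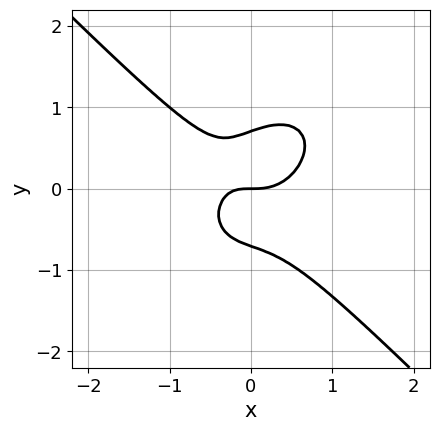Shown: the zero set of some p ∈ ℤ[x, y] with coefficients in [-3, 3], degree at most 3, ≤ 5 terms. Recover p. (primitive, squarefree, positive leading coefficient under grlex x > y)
(a) deg p = 3. A generic line meets the curve in up to 3 points.
(b) From the visible intercepts: it meets the x-axis at x = 0 (among the integer gridlines); one y-axis crossing is at y = 0.
(c) Fitting integer coefficients to these (and the overall shape) gives p.

2*x^3 + 2*y^3 - x*y - y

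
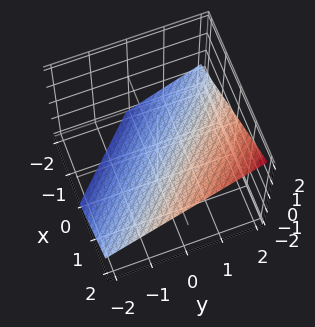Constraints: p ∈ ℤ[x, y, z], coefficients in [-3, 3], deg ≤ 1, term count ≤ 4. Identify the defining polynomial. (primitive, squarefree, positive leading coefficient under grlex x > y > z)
2*x + 2*y - 3*z - 2

Degree: the surface is flat (a plane), so deg p = 1.
Reading off the gridlines: it meets the y-axis at y = 1 (among the integer gridlines); it crosses the x-axis at the gridline x = 1.
Putting this together gives p.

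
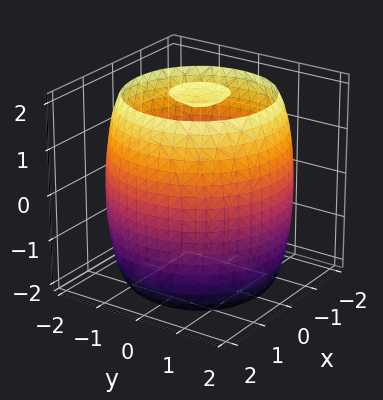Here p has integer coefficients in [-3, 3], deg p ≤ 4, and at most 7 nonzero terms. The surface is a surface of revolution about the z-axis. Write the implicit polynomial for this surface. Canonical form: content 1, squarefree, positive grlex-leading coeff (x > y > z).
x^4 + 2*x^2*y^2 + y^4 - 3*x^2 - 3*y^2 + z^2 - 3

There are 3 components. They look like related sheets of one shape, so recover p as a whole.
Degree: a generic line meets the surface in up to 4 points, so deg p = 4.
Symmetry: the surface is invariant under rotation about z: p = q(x² + y², z).
Reading off the gridlines: a circular section at z = 2 has radius between 0 and 1.
The integer polynomial consistent with all of this is the stated p.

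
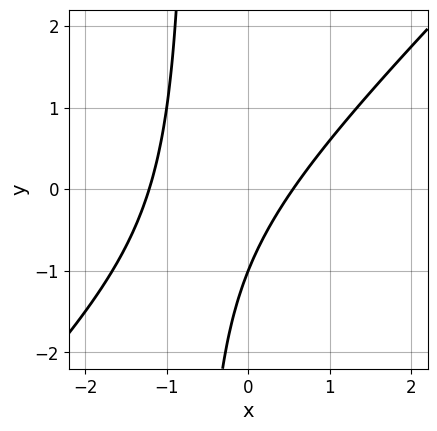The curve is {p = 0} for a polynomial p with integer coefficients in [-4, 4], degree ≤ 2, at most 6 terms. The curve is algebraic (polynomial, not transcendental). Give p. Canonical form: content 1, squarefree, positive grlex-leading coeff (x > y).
3*x^2 - 3*x*y + 2*x - 2*y - 2

First, the degree is 2 — no degree-1 curve has this shape.
Then, reading off the gridlines: it crosses the y-axis at the gridline y = -1.
Finally, solving for integer coefficients yields p as stated.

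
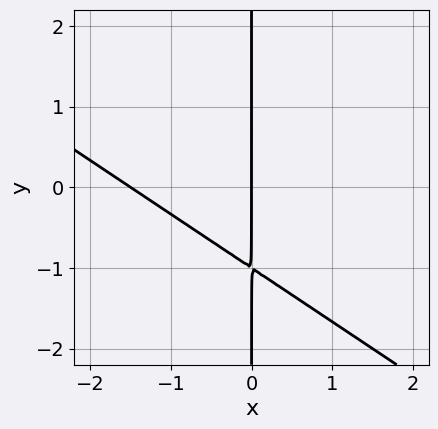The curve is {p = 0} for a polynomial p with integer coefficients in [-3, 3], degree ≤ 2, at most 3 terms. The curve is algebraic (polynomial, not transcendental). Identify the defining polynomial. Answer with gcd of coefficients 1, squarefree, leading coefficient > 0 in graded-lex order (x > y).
First, the degree is 2 — the shape is more complex than any degree-1 curve.
Next, checking where it meets the axes: every point of the y-axis in the box is on the curve; one x-axis crossing is at x = 0.
Finally, solving for integer coefficients yields p as stated.

2*x^2 + 3*x*y + 3*x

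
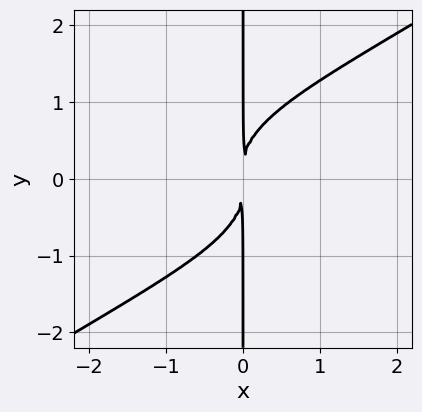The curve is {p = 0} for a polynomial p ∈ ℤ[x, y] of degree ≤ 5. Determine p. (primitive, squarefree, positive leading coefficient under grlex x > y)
2*x^2*y^2 - 3*x*y^3 + 3*x^2

(a) The degree is 4 — a generic line meets the curve in up to 4 points.
(b) From the axis intercepts and sections: every point of the y-axis in the box is on the curve.
(c) Fitting integer coefficients to these (and the overall shape) gives p.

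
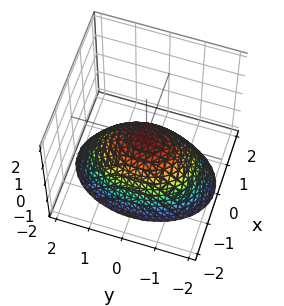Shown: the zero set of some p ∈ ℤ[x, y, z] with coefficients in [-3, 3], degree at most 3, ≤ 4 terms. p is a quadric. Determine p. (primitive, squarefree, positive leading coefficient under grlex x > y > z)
2*x^2 + y^2 + 2*z

1. The degree is 2 — a paraboloid; a quadric.
2. Symmetries: mirror symmetry x ↦ −x ⇒ only even powers of x; the y ↦ −y reflection is a symmetry, so y appears only in even powers.
3. From the axis intercepts and sections: one z-axis crossing is at z = 0; one x-axis crossing is at x = 0; it crosses the y-axis at the gridline y = 0.
4. Together with the visible shape, these determine p as stated.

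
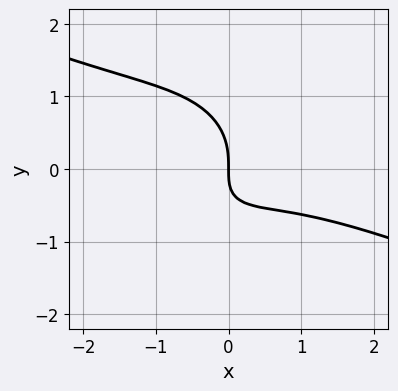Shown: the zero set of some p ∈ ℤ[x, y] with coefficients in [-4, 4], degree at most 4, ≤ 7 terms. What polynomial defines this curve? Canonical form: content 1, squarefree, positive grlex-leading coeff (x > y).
x^3 + 2*x^2*y + 2*y^3 + 2*x*y + 2*x

First, degree: a generic line meets the curve in up to 3 points, so deg p = 3.
Then, from the axis intercepts and sections: it meets the x-axis at x = 0 (among the integer gridlines); it crosses the y-axis at the gridline y = 0.
Finally, the integer polynomial consistent with all of this is the stated p.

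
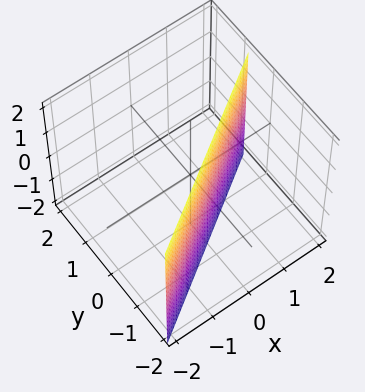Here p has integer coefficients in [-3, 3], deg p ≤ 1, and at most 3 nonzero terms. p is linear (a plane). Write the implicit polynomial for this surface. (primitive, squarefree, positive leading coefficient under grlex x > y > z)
The degree is 1 — every cross-section is a straight line — this is a plane.
Against the integer gridlines: no z-intercept at any integer in the box; it crosses the x-axis at the gridline x = 1.
Assembling these constraints gives the stated polynomial.

2*x - 3*y - 2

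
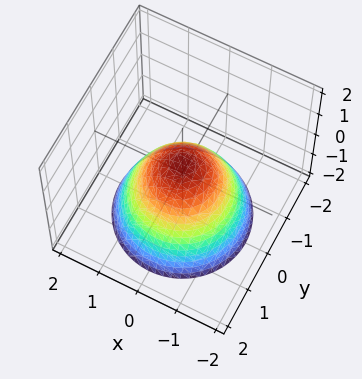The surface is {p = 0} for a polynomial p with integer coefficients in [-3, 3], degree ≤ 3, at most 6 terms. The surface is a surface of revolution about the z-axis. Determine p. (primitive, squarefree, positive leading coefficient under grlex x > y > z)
2*x^2 + 2*y^2 + 2*z - 1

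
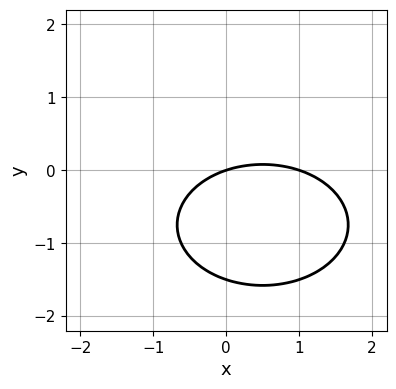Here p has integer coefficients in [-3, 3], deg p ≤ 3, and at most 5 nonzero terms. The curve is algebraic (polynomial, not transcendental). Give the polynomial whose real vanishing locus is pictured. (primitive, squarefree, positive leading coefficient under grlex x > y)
deg p = 2.
From the axis intercepts and sections: it meets the y-axis at y = 0 (among the integer gridlines); the x-axis gridline crossings are at x ∈ {0, 1}.
Putting this together gives p.

x^2 + 2*y^2 - x + 3*y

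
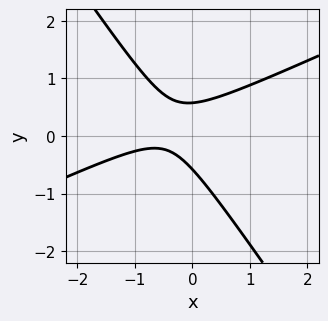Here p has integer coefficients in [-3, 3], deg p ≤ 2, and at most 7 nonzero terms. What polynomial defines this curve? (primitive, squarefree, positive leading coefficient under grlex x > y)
(a) The degree is 2 — the shape is more complex than any degree-1 curve.
(b) From the visible intercepts: no x-intercept at any integer in the box.
(c) Putting this together gives p.

2*x^2 - 3*x*y - 3*y^2 + 2*x + 1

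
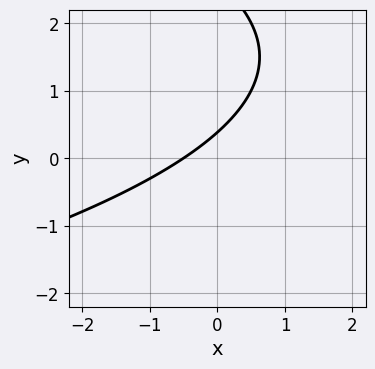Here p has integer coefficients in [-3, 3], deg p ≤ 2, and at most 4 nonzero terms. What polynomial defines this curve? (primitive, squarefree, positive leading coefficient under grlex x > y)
y^2 + 2*x - 3*y + 1

First, degree: the shape is more complex than any degree-1 curve, so deg p = 2.
Finally, the integer polynomial consistent with all of this is the stated p.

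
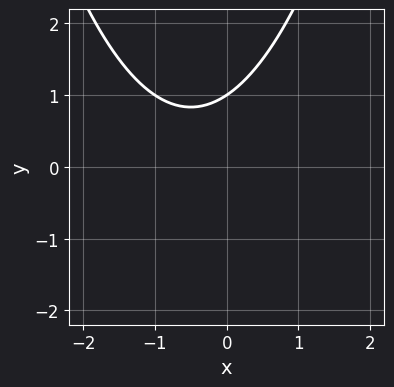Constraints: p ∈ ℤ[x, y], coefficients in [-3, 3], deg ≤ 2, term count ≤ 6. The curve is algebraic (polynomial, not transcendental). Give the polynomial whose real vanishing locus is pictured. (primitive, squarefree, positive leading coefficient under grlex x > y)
(a) deg p = 2. No degree-1 curve has this shape.
(b) Checking where it meets the axes: it crosses the y-axis at the gridline y = 1; the curve avoids every integer x-axis point in the box.
(c) The integer polynomial consistent with all of this is the stated p.

2*x^2 + 2*x - 3*y + 3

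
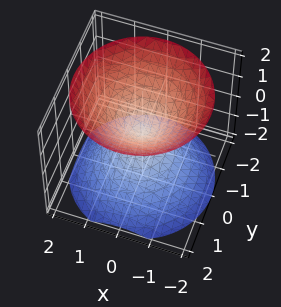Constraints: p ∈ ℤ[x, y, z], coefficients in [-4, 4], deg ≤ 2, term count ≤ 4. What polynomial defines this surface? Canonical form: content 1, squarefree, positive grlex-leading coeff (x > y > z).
x^2 + y^2 - z^2

1. I count 2 distinct pieces.
2. The degree is 2 — two nappes meeting at a single point; a quadric.
3. Symmetries: rotational symmetry about the z-axis ⇒ p depends on x, y only through x² + y²; it's symmetric under z → −z, forcing even powers of z.
4. Against the integer gridlines: it crosses the z-axis at the gridline z = 0; one x-axis crossing is at x = 0; a circular section at z = 1 has radius exactly 1; it meets the y-axis at y = 0 (among the integer gridlines).
5. Fitting integer coefficients to these (and the overall shape) gives p.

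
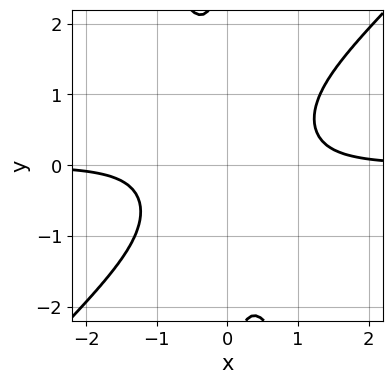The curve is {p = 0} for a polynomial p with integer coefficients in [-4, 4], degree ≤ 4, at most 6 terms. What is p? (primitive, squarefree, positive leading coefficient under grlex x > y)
1. Degree: the shape is more complex than any degree-3 curve, so deg p = 4.
2. Observable constraints: no y-intercept at any integer in the box; the curve avoids every integer x-axis point in the box.
3. The integer polynomial consistent with all of this is the stated p.

3*x^3*y - 2*x^2*y^2 - x*y^3 - 2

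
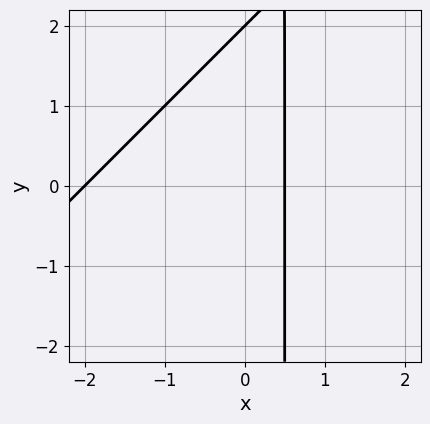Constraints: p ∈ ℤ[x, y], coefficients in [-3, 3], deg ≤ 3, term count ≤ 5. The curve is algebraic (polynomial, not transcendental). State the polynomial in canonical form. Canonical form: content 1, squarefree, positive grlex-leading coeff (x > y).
(a) The degree is 2 — no degree-1 curve has this shape.
(b) Observable constraints: one x-axis crossing is at x = -2; it meets the y-axis at y = 2 (among the integer gridlines).
(c) Together with the visible shape, these determine p as stated.

2*x^2 - 2*x*y + 3*x + y - 2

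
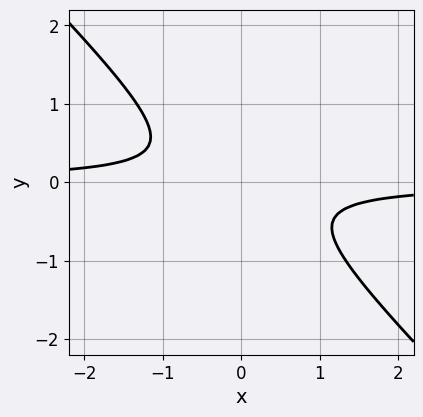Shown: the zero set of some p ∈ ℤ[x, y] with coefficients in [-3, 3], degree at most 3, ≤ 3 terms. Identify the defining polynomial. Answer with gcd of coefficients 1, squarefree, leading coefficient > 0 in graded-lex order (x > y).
First, degree: no degree-1 curve has this shape, so deg p = 2.
Next, checking where it meets the axes: no x-intercept at any integer in the box; no y-intercept at any integer in the box.
Finally, the integer polynomial consistent with all of this is the stated p.

3*x*y + 3*y^2 + 1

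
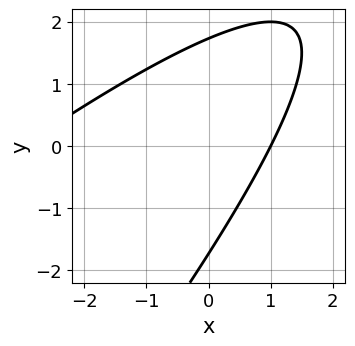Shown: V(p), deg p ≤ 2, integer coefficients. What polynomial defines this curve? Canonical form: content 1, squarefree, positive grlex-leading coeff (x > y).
x^2 - 2*x*y + y^2 + 2*x - 3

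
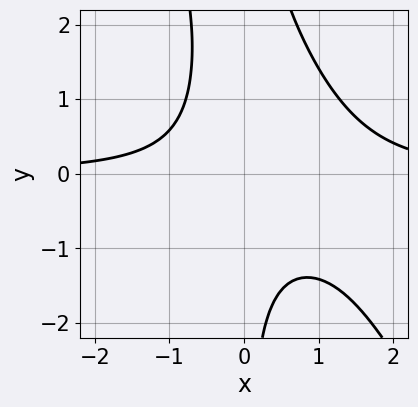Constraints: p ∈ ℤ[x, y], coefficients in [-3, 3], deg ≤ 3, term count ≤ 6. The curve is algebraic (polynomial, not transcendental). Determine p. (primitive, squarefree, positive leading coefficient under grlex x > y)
(a) The degree is 3 — a generic line meets the curve in up to 3 points.
(b) Observable constraints: the curve avoids every integer x-axis point in the box; no y-intercept at any integer in the box.
(c) Assembling these constraints gives the stated polynomial.

2*x^2*y + x*y^2 - 2*x*y - 2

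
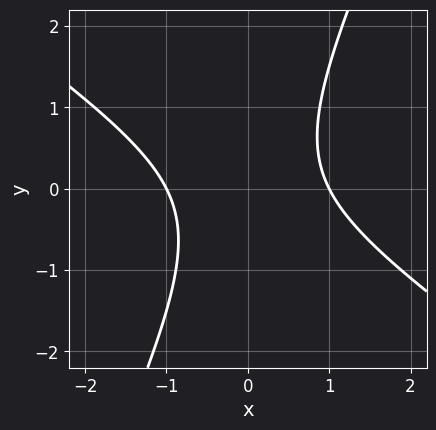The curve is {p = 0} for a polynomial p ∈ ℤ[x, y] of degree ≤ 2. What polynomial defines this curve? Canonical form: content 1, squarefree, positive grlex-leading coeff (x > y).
First, the degree is 2 — the shape is more complex than any degree-1 curve.
Next, reading off the gridlines: the curve avoids every integer y-axis point in the box; among the integer gridlines, it crosses the x-axis at x ∈ {-1, 1}.
Finally, fitting integer coefficients to these (and the overall shape) gives p.

3*x^2 + 3*x*y - 2*y^2 - 3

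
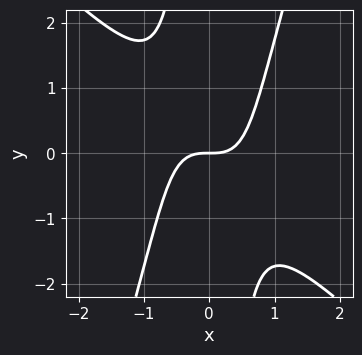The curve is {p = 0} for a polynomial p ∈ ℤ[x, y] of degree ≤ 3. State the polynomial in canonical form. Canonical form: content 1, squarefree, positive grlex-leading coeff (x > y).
3*x^3 + 2*x^2*y - x*y^2 - 2*y

1. deg p = 3. A generic line meets the curve in up to 3 points.
2. From the visible intercepts: it meets the y-axis at y = 0 (among the integer gridlines); one x-axis crossing is at x = 0.
3. Together with the visible shape, these determine p as stated.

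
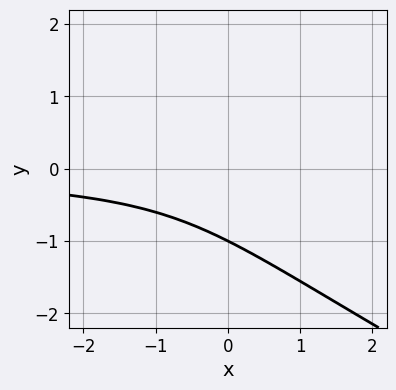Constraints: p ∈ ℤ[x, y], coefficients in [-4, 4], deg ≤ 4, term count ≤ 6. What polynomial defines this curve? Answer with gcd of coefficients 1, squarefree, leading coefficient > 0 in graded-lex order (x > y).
(a) The degree is 3 — the shape is more complex than any degree-2 curve.
(b) Checking where it meets the axes: it meets the y-axis at y = -1 (among the integer gridlines); it misses every integer gridline on the x-axis.
(c) Fitting integer coefficients to these (and the overall shape) gives p.

x*y^2 + 2*y^3 - 2*x*y + 2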